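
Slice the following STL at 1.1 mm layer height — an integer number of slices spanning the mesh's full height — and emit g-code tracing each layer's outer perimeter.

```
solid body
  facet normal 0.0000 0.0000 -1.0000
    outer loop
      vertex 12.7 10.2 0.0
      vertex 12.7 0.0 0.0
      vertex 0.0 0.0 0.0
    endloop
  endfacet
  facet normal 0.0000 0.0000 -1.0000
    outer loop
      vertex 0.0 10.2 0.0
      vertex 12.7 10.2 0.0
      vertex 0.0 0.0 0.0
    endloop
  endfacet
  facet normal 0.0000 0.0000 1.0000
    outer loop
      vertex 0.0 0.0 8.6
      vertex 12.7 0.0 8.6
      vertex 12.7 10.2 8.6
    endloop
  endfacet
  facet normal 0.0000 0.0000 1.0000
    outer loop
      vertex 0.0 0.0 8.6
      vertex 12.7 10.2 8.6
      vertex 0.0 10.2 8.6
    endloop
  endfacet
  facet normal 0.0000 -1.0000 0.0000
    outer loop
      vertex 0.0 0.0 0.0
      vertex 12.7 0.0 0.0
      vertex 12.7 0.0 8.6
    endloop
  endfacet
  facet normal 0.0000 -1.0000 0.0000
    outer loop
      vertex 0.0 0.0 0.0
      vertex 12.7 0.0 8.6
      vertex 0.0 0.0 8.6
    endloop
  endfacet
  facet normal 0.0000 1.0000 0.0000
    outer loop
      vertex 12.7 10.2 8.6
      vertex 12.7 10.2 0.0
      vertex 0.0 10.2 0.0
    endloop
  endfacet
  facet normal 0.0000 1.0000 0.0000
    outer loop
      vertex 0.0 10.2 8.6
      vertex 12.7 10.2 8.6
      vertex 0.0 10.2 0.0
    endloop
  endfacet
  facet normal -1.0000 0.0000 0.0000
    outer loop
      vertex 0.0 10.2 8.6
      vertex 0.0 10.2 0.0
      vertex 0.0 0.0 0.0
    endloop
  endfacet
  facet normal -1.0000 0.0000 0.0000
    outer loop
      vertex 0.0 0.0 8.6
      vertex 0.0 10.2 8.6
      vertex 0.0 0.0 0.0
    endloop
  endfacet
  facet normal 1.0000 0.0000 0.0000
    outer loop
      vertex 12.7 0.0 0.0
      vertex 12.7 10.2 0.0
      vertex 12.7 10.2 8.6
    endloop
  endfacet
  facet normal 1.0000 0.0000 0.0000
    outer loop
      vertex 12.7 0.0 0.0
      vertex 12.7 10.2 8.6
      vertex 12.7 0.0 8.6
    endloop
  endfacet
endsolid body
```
; perimeter-only toolpath
G21 ; units = mm
G90 ; absolute positioning
G28 ; home
; layer 1
G0 Z1.1
G0 X0.0 Y0.0
G1 X12.7 Y0.0
G1 X12.7 Y10.2
G1 X0.0 Y10.2
G1 X0.0 Y0.0
; layer 2
G0 Z2.1
G0 X0.0 Y0.0
G1 X12.7 Y0.0
G1 X12.7 Y10.2
G1 X0.0 Y10.2
G1 X0.0 Y0.0
; layer 3
G0 Z3.2
G0 X0.0 Y0.0
G1 X12.7 Y0.0
G1 X12.7 Y10.2
G1 X0.0 Y10.2
G1 X0.0 Y0.0
; layer 4
G0 Z4.3
G0 X0.0 Y0.0
G1 X12.7 Y0.0
G1 X12.7 Y10.2
G1 X0.0 Y10.2
G1 X0.0 Y0.0
; layer 5
G0 Z5.4
G0 X0.0 Y0.0
G1 X12.7 Y0.0
G1 X12.7 Y10.2
G1 X0.0 Y10.2
G1 X0.0 Y0.0
; layer 6
G0 Z6.4
G0 X0.0 Y0.0
G1 X12.7 Y0.0
G1 X12.7 Y10.2
G1 X0.0 Y10.2
G1 X0.0 Y0.0
; layer 7
G0 Z7.5
G0 X0.0 Y0.0
G1 X12.7 Y0.0
G1 X12.7 Y10.2
G1 X0.0 Y10.2
G1 X0.0 Y0.0
; layer 8
G0 Z8.6
G0 X0.0 Y0.0
G1 X12.7 Y0.0
G1 X12.7 Y10.2
G1 X0.0 Y10.2
G1 X0.0 Y0.0
M2 ; end

The solid is a rectangular box, roughly 12.7 × 10.2 mm footprint and 8.6 mm tall. Slicing at Δz = 1.1 mm — 8 equal slices spanning the solid's height, so layer i sits at z = i·h/8 — gives 8 non-empty perimeters. Each is a 4-segment closed polygon; G0 lifts to the layer z and rapids to the start vertex, then G1 traces the edges.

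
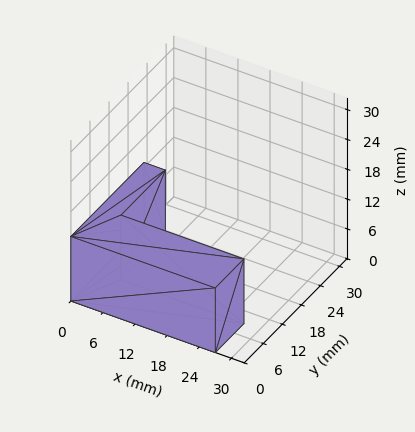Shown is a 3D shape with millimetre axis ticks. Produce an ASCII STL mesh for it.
Reading the render: the shape is an L-shaped prism: outer 27 × 23 mm, arm thicknesses ≈ 9 mm (horizontal) and 4 mm (vertical), extruded 13 mm in z (dimensions read to the nearest mm from the axis ticks). For the STL, each face is triangulated and given an outward normal.

solid part
  facet normal 0.0000 0.0000 -1.0000
    outer loop
      vertex 27.0 9.0 0.0
      vertex 27.0 0.0 0.0
      vertex 0.0 0.0 0.0
    endloop
  endfacet
  facet normal 0.0000 0.0000 -1.0000
    outer loop
      vertex 4.0 9.0 0.0
      vertex 27.0 9.0 0.0
      vertex 0.0 0.0 0.0
    endloop
  endfacet
  facet normal 0.0000 0.0000 -1.0000
    outer loop
      vertex 4.0 23.0 0.0
      vertex 4.0 9.0 0.0
      vertex 0.0 0.0 0.0
    endloop
  endfacet
  facet normal 0.0000 0.0000 -1.0000
    outer loop
      vertex 0.0 23.0 0.0
      vertex 4.0 23.0 0.0
      vertex 0.0 0.0 0.0
    endloop
  endfacet
  facet normal 0.0000 0.0000 1.0000
    outer loop
      vertex 0.0 0.0 13.0
      vertex 27.0 0.0 13.0
      vertex 27.0 9.0 13.0
    endloop
  endfacet
  facet normal 0.0000 0.0000 1.0000
    outer loop
      vertex 0.0 0.0 13.0
      vertex 27.0 9.0 13.0
      vertex 4.0 9.0 13.0
    endloop
  endfacet
  facet normal 0.0000 0.0000 1.0000
    outer loop
      vertex 0.0 0.0 13.0
      vertex 4.0 9.0 13.0
      vertex 4.0 23.0 13.0
    endloop
  endfacet
  facet normal 0.0000 0.0000 1.0000
    outer loop
      vertex 0.0 0.0 13.0
      vertex 4.0 23.0 13.0
      vertex 0.0 23.0 13.0
    endloop
  endfacet
  facet normal 0.0000 -1.0000 0.0000
    outer loop
      vertex 0.0 0.0 0.0
      vertex 27.0 0.0 0.0
      vertex 27.0 0.0 13.0
    endloop
  endfacet
  facet normal 0.0000 -1.0000 0.0000
    outer loop
      vertex 0.0 0.0 0.0
      vertex 27.0 0.0 13.0
      vertex 0.0 0.0 13.0
    endloop
  endfacet
  facet normal 1.0000 0.0000 0.0000
    outer loop
      vertex 27.0 0.0 0.0
      vertex 27.0 9.0 0.0
      vertex 27.0 9.0 13.0
    endloop
  endfacet
  facet normal 1.0000 0.0000 0.0000
    outer loop
      vertex 27.0 0.0 0.0
      vertex 27.0 9.0 13.0
      vertex 27.0 0.0 13.0
    endloop
  endfacet
  facet normal 0.0000 1.0000 0.0000
    outer loop
      vertex 27.0 9.0 0.0
      vertex 4.0 9.0 0.0
      vertex 4.0 9.0 13.0
    endloop
  endfacet
  facet normal 0.0000 1.0000 0.0000
    outer loop
      vertex 27.0 9.0 0.0
      vertex 4.0 9.0 13.0
      vertex 27.0 9.0 13.0
    endloop
  endfacet
  facet normal 1.0000 0.0000 0.0000
    outer loop
      vertex 4.0 9.0 0.0
      vertex 4.0 23.0 0.0
      vertex 4.0 23.0 13.0
    endloop
  endfacet
  facet normal 1.0000 0.0000 0.0000
    outer loop
      vertex 4.0 9.0 0.0
      vertex 4.0 23.0 13.0
      vertex 4.0 9.0 13.0
    endloop
  endfacet
  facet normal 0.0000 1.0000 0.0000
    outer loop
      vertex 4.0 23.0 0.0
      vertex 0.0 23.0 0.0
      vertex 0.0 23.0 13.0
    endloop
  endfacet
  facet normal 0.0000 1.0000 0.0000
    outer loop
      vertex 4.0 23.0 0.0
      vertex 0.0 23.0 13.0
      vertex 4.0 23.0 13.0
    endloop
  endfacet
  facet normal -1.0000 0.0000 0.0000
    outer loop
      vertex 0.0 23.0 0.0
      vertex 0.0 0.0 0.0
      vertex 0.0 0.0 13.0
    endloop
  endfacet
  facet normal -1.0000 0.0000 0.0000
    outer loop
      vertex 0.0 23.0 0.0
      vertex 0.0 0.0 13.0
      vertex 0.0 23.0 13.0
    endloop
  endfacet
endsolid part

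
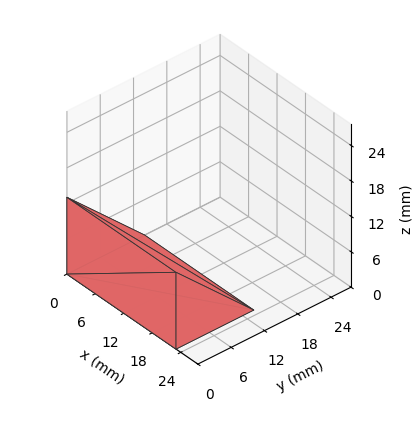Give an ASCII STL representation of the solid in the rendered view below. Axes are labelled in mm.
Reading the render: the shape is a wedge (ramp): 23 × 14 mm base, rising to 13 mm along the y=0 edge and sloping linearly to z=0 at y=14 (dimensions read to the nearest mm from the axis ticks). For the STL, each face is triangulated and given an outward normal.

solid part
  facet normal 0.0000 0.0000 -1.0000
    outer loop
      vertex 23.000 14.000 0.000
      vertex 23.000 0.000 0.000
      vertex 0.000 0.000 0.000
    endloop
  endfacet
  facet normal 0.0000 0.0000 -1.0000
    outer loop
      vertex 0.000 14.000 0.000
      vertex 23.000 14.000 0.000
      vertex 0.000 0.000 0.000
    endloop
  endfacet
  facet normal 0.0000 -1.0000 0.0000
    outer loop
      vertex 0.000 0.000 0.000
      vertex 23.000 0.000 0.000
      vertex 23.000 0.000 13.000
    endloop
  endfacet
  facet normal 0.0000 -1.0000 0.0000
    outer loop
      vertex 0.000 0.000 0.000
      vertex 23.000 0.000 13.000
      vertex 0.000 0.000 13.000
    endloop
  endfacet
  facet normal 0.0000 0.6805 0.7328
    outer loop
      vertex 0.000 0.000 13.000
      vertex 23.000 0.000 13.000
      vertex 23.000 14.000 0.000
    endloop
  endfacet
  facet normal 0.0000 0.6805 0.7328
    outer loop
      vertex 0.000 0.000 13.000
      vertex 23.000 14.000 0.000
      vertex 0.000 14.000 0.000
    endloop
  endfacet
  facet normal -1.0000 0.0000 0.0000
    outer loop
      vertex 0.000 0.000 13.000
      vertex 0.000 14.000 0.000
      vertex 0.000 0.000 0.000
    endloop
  endfacet
  facet normal 1.0000 0.0000 0.0000
    outer loop
      vertex 23.000 0.000 0.000
      vertex 23.000 14.000 0.000
      vertex 23.000 0.000 13.000
    endloop
  endfacet
endsolid part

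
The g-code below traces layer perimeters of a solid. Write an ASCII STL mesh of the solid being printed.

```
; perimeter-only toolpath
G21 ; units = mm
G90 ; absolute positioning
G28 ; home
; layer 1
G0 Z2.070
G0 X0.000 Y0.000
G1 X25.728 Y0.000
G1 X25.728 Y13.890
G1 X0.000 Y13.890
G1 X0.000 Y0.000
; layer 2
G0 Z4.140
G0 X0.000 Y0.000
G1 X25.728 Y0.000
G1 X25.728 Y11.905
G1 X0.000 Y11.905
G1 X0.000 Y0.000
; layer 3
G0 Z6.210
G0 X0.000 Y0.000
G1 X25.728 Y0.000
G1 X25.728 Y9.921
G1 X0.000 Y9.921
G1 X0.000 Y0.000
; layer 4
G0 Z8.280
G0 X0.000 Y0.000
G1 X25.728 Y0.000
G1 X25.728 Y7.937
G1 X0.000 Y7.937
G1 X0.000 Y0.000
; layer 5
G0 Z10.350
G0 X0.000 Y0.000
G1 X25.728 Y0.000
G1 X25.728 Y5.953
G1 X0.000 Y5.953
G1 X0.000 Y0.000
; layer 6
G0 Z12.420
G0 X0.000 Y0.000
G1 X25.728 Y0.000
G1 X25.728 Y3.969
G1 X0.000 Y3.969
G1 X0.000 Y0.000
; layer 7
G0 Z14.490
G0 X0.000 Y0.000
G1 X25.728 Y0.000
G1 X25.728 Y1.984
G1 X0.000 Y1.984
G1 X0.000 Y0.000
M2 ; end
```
solid part
  facet normal 0.0000 0.0000 -1.0000
    outer loop
      vertex 25.728 15.874 0.000
      vertex 25.728 0.000 0.000
      vertex 0.000 0.000 0.000
    endloop
  endfacet
  facet normal 0.0000 0.0000 -1.0000
    outer loop
      vertex 0.000 15.874 0.000
      vertex 25.728 15.874 0.000
      vertex 0.000 0.000 0.000
    endloop
  endfacet
  facet normal 0.0000 -1.0000 0.0000
    outer loop
      vertex 0.000 0.000 0.000
      vertex 25.728 0.000 0.000
      vertex 25.728 0.000 16.560
    endloop
  endfacet
  facet normal 0.0000 -1.0000 0.0000
    outer loop
      vertex 0.000 0.000 0.000
      vertex 25.728 0.000 16.560
      vertex 0.000 0.000 16.560
    endloop
  endfacet
  facet normal 0.0000 0.7219 0.6920
    outer loop
      vertex 0.000 0.000 16.560
      vertex 25.728 0.000 16.560
      vertex 25.728 15.874 0.000
    endloop
  endfacet
  facet normal 0.0000 0.7219 0.6920
    outer loop
      vertex 0.000 0.000 16.560
      vertex 25.728 15.874 0.000
      vertex 0.000 15.874 0.000
    endloop
  endfacet
  facet normal -1.0000 0.0000 0.0000
    outer loop
      vertex 0.000 0.000 16.560
      vertex 0.000 15.874 0.000
      vertex 0.000 0.000 0.000
    endloop
  endfacet
  facet normal 1.0000 0.0000 0.0000
    outer loop
      vertex 25.728 0.000 0.000
      vertex 25.728 15.874 0.000
      vertex 25.728 0.000 16.560
    endloop
  endfacet
endsolid part

The G0 Z moves step by Δz≈2.070 mm. The G1 loops shrink linearly with z, so the solid tapers from its base footprint up to z≈16.6. Closing with a flat bottom cap and the tapered top and triangulating gives 8 facets — a wedge (ramp): 25.7 × 15.9 mm base, rising to 16.6 mm along the y=0 edge and sloping linearly to z=0 at y=15.9.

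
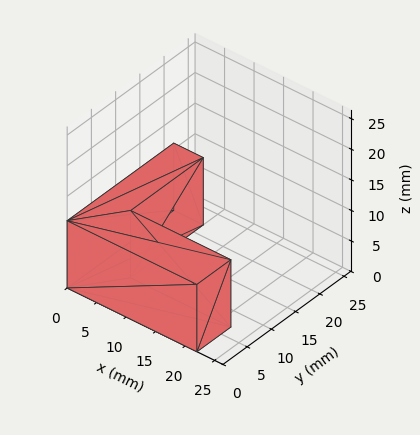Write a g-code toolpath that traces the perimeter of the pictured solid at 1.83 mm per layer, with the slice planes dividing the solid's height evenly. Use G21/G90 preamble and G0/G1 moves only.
Reading the render: the shape is an L-shaped prism: outer 22 × 22 mm, arm thicknesses ≈ 7 mm (horizontal) and 5 mm (vertical), extruded 11 mm in z (dimensions read to the nearest mm from the axis ticks). For the g-code, the solid's height is divided into equal slices at the stated Δz and each level perimeter traced with G1 moves after a G0 lift.

; perimeter-only toolpath
G21 ; units = mm
G90 ; absolute positioning
G28 ; home
; layer 1
G0 Z1.83
G0 X0.00 Y0.00
G1 X22.00 Y0.00
G1 X22.00 Y7.00
G1 X5.00 Y7.00
G1 X5.00 Y22.00
G1 X0.00 Y22.00
G1 X0.00 Y0.00
; layer 2
G0 Z3.67
G0 X0.00 Y0.00
G1 X22.00 Y0.00
G1 X22.00 Y7.00
G1 X5.00 Y7.00
G1 X5.00 Y22.00
G1 X0.00 Y22.00
G1 X0.00 Y0.00
; layer 3
G0 Z5.50
G0 X0.00 Y0.00
G1 X22.00 Y0.00
G1 X22.00 Y7.00
G1 X5.00 Y7.00
G1 X5.00 Y22.00
G1 X0.00 Y22.00
G1 X0.00 Y0.00
; layer 4
G0 Z7.33
G0 X0.00 Y0.00
G1 X22.00 Y0.00
G1 X22.00 Y7.00
G1 X5.00 Y7.00
G1 X5.00 Y22.00
G1 X0.00 Y22.00
G1 X0.00 Y0.00
; layer 5
G0 Z9.17
G0 X0.00 Y0.00
G1 X22.00 Y0.00
G1 X22.00 Y7.00
G1 X5.00 Y7.00
G1 X5.00 Y22.00
G1 X0.00 Y22.00
G1 X0.00 Y0.00
; layer 6
G0 Z11.00
G0 X0.00 Y0.00
G1 X22.00 Y0.00
G1 X22.00 Y7.00
G1 X5.00 Y7.00
G1 X5.00 Y22.00
G1 X0.00 Y22.00
G1 X0.00 Y0.00
M2 ; end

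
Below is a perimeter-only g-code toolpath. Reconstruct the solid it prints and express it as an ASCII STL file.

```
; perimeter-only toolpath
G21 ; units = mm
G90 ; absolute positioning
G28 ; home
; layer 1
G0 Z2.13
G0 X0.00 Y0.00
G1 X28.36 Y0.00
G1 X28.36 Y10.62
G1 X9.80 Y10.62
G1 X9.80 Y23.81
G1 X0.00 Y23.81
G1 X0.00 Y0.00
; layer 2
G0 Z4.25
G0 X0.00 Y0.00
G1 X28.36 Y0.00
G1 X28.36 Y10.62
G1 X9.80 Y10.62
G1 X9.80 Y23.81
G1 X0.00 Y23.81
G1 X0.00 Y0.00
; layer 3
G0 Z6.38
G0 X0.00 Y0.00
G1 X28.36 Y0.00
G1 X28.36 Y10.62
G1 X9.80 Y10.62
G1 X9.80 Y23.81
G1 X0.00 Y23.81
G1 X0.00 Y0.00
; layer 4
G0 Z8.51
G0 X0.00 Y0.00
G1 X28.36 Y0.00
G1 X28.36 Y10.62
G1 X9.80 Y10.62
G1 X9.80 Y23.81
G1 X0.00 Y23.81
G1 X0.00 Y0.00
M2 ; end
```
solid part
  facet normal 0.0000 0.0000 -1.0000
    outer loop
      vertex 28.36 10.62 0.00
      vertex 28.36 0.00 0.00
      vertex 0.00 0.00 0.00
    endloop
  endfacet
  facet normal 0.0000 0.0000 -1.0000
    outer loop
      vertex 9.80 10.62 0.00
      vertex 28.36 10.62 0.00
      vertex 0.00 0.00 0.00
    endloop
  endfacet
  facet normal 0.0000 0.0000 -1.0000
    outer loop
      vertex 9.80 23.81 0.00
      vertex 9.80 10.62 0.00
      vertex 0.00 0.00 0.00
    endloop
  endfacet
  facet normal 0.0000 0.0000 -1.0000
    outer loop
      vertex 0.00 23.81 0.00
      vertex 9.80 23.81 0.00
      vertex 0.00 0.00 0.00
    endloop
  endfacet
  facet normal 0.0000 0.0000 1.0000
    outer loop
      vertex 0.00 0.00 8.51
      vertex 28.36 0.00 8.51
      vertex 28.36 10.62 8.51
    endloop
  endfacet
  facet normal 0.0000 0.0000 1.0000
    outer loop
      vertex 0.00 0.00 8.51
      vertex 28.36 10.62 8.51
      vertex 9.80 10.62 8.51
    endloop
  endfacet
  facet normal 0.0000 0.0000 1.0000
    outer loop
      vertex 0.00 0.00 8.51
      vertex 9.80 10.62 8.51
      vertex 9.80 23.81 8.51
    endloop
  endfacet
  facet normal 0.0000 0.0000 1.0000
    outer loop
      vertex 0.00 0.00 8.51
      vertex 9.80 23.81 8.51
      vertex 0.00 23.81 8.51
    endloop
  endfacet
  facet normal 0.0000 -1.0000 0.0000
    outer loop
      vertex 0.00 0.00 0.00
      vertex 28.36 0.00 0.00
      vertex 28.36 0.00 8.51
    endloop
  endfacet
  facet normal 0.0000 -1.0000 0.0000
    outer loop
      vertex 0.00 0.00 0.00
      vertex 28.36 0.00 8.51
      vertex 0.00 0.00 8.51
    endloop
  endfacet
  facet normal 1.0000 0.0000 0.0000
    outer loop
      vertex 28.36 0.00 0.00
      vertex 28.36 10.62 0.00
      vertex 28.36 10.62 8.51
    endloop
  endfacet
  facet normal 1.0000 0.0000 0.0000
    outer loop
      vertex 28.36 0.00 0.00
      vertex 28.36 10.62 8.51
      vertex 28.36 0.00 8.51
    endloop
  endfacet
  facet normal 0.0000 1.0000 0.0000
    outer loop
      vertex 28.36 10.62 0.00
      vertex 9.80 10.62 0.00
      vertex 9.80 10.62 8.51
    endloop
  endfacet
  facet normal 0.0000 1.0000 0.0000
    outer loop
      vertex 28.36 10.62 0.00
      vertex 9.80 10.62 8.51
      vertex 28.36 10.62 8.51
    endloop
  endfacet
  facet normal 1.0000 0.0000 0.0000
    outer loop
      vertex 9.80 10.62 0.00
      vertex 9.80 23.81 0.00
      vertex 9.80 23.81 8.51
    endloop
  endfacet
  facet normal 1.0000 0.0000 0.0000
    outer loop
      vertex 9.80 10.62 0.00
      vertex 9.80 23.81 8.51
      vertex 9.80 10.62 8.51
    endloop
  endfacet
  facet normal 0.0000 1.0000 0.0000
    outer loop
      vertex 9.80 23.81 0.00
      vertex 0.00 23.81 0.00
      vertex 0.00 23.81 8.51
    endloop
  endfacet
  facet normal 0.0000 1.0000 0.0000
    outer loop
      vertex 9.80 23.81 0.00
      vertex 0.00 23.81 8.51
      vertex 9.80 23.81 8.51
    endloop
  endfacet
  facet normal -1.0000 0.0000 0.0000
    outer loop
      vertex 0.00 23.81 0.00
      vertex 0.00 0.00 0.00
      vertex 0.00 0.00 8.51
    endloop
  endfacet
  facet normal -1.0000 0.0000 0.0000
    outer loop
      vertex 0.00 23.81 0.00
      vertex 0.00 0.00 8.51
      vertex 0.00 23.81 8.51
    endloop
  endfacet
endsolid part

The G0 Z moves step by Δz≈2.13 mm. Every layer's G1 loop is the same polygon, so the solid is a straight extrusion of it from z=0 to z≈8.51. Closing with flat bottom and top caps and triangulating gives 20 facets — an L-shaped prism: outer 28.4 × 23.8 mm, arm thicknesses ≈ 10.6 mm (horizontal) and 9.8 mm (vertical), extruded 8.51 mm in z.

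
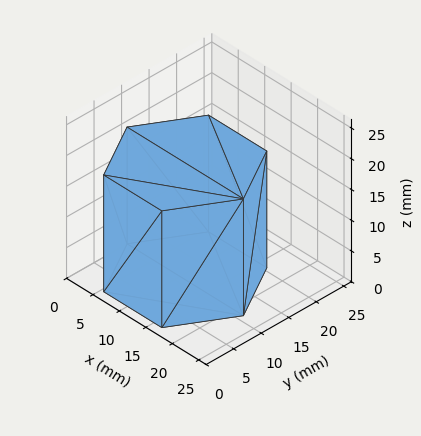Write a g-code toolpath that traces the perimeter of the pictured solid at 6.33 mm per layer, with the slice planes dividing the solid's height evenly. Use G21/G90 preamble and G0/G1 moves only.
Reading the render: the shape is a regular 6-sided prism (a cylinder approximated with 6 flat sides), circumscribed radius ≈ 11 mm, height ≈ 19 mm (dimensions read to the nearest mm from the axis ticks). For the g-code, the solid's height is divided into equal slices at the stated Δz and each level perimeter traced with G1 moves after a G0 lift.

; perimeter-only toolpath
G21 ; units = mm
G90 ; absolute positioning
G28 ; home
; layer 1
G0 Z6.33
G0 X22.00 Y11.00
G1 X16.50 Y20.53
G1 X5.50 Y20.53
G1 X0.00 Y11.00
G1 X5.50 Y1.47
G1 X16.50 Y1.47
G1 X22.00 Y11.00
; layer 2
G0 Z12.67
G0 X22.00 Y11.00
G1 X16.50 Y20.53
G1 X5.50 Y20.53
G1 X0.00 Y11.00
G1 X5.50 Y1.47
G1 X16.50 Y1.47
G1 X22.00 Y11.00
; layer 3
G0 Z19.00
G0 X22.00 Y11.00
G1 X16.50 Y20.53
G1 X5.50 Y20.53
G1 X0.00 Y11.00
G1 X5.50 Y1.47
G1 X16.50 Y1.47
G1 X22.00 Y11.00
M2 ; end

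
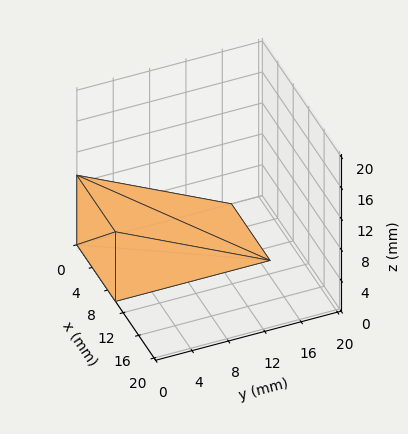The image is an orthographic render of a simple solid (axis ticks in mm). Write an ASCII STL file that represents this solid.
Reading the render: the shape is a wedge (ramp): 10 × 17 mm base, rising to 9 mm along the y=0 edge and sloping linearly to z=0 at y=17 (dimensions read to the nearest mm from the axis ticks). For the STL, each face is triangulated and given an outward normal.

solid part
  facet normal 0.0000 0.0000 -1.0000
    outer loop
      vertex 10.000 17.000 0.000
      vertex 10.000 0.000 0.000
      vertex 0.000 0.000 0.000
    endloop
  endfacet
  facet normal 0.0000 0.0000 -1.0000
    outer loop
      vertex 0.000 17.000 0.000
      vertex 10.000 17.000 0.000
      vertex 0.000 0.000 0.000
    endloop
  endfacet
  facet normal 0.0000 -1.0000 0.0000
    outer loop
      vertex 0.000 0.000 0.000
      vertex 10.000 0.000 0.000
      vertex 10.000 0.000 9.000
    endloop
  endfacet
  facet normal 0.0000 -1.0000 0.0000
    outer loop
      vertex 0.000 0.000 0.000
      vertex 10.000 0.000 9.000
      vertex 0.000 0.000 9.000
    endloop
  endfacet
  facet normal 0.0000 0.4679 0.8838
    outer loop
      vertex 0.000 0.000 9.000
      vertex 10.000 0.000 9.000
      vertex 10.000 17.000 0.000
    endloop
  endfacet
  facet normal 0.0000 0.4679 0.8838
    outer loop
      vertex 0.000 0.000 9.000
      vertex 10.000 17.000 0.000
      vertex 0.000 17.000 0.000
    endloop
  endfacet
  facet normal -1.0000 0.0000 0.0000
    outer loop
      vertex 0.000 0.000 9.000
      vertex 0.000 17.000 0.000
      vertex 0.000 0.000 0.000
    endloop
  endfacet
  facet normal 1.0000 0.0000 0.0000
    outer loop
      vertex 10.000 0.000 0.000
      vertex 10.000 17.000 0.000
      vertex 10.000 0.000 9.000
    endloop
  endfacet
endsolid part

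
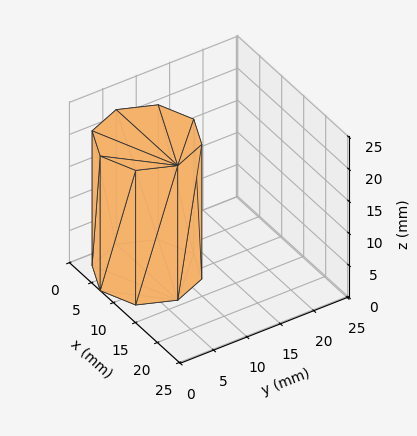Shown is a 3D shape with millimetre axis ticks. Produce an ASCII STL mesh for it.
Reading the render: the shape is a regular 8-sided prism (a cylinder approximated with 8 flat sides), circumscribed radius ≈ 7 mm, height ≈ 21 mm (dimensions read to the nearest mm from the axis ticks). For the STL, each face is triangulated and given an outward normal.

solid part
  facet normal 0.0000 0.0000 -1.0000
    outer loop
      vertex 7.00 14.00 0.00
      vertex 11.95 11.95 0.00
      vertex 14.00 7.00 0.00
    endloop
  endfacet
  facet normal 0.0000 0.0000 -1.0000
    outer loop
      vertex 2.05 11.95 0.00
      vertex 7.00 14.00 0.00
      vertex 14.00 7.00 0.00
    endloop
  endfacet
  facet normal 0.0000 0.0000 -1.0000
    outer loop
      vertex 0.00 7.00 0.00
      vertex 2.05 11.95 0.00
      vertex 14.00 7.00 0.00
    endloop
  endfacet
  facet normal 0.0000 0.0000 -1.0000
    outer loop
      vertex 2.05 2.05 0.00
      vertex 0.00 7.00 0.00
      vertex 14.00 7.00 0.00
    endloop
  endfacet
  facet normal 0.0000 0.0000 -1.0000
    outer loop
      vertex 7.00 0.00 0.00
      vertex 2.05 2.05 0.00
      vertex 14.00 7.00 0.00
    endloop
  endfacet
  facet normal 0.0000 0.0000 -1.0000
    outer loop
      vertex 11.95 2.05 0.00
      vertex 7.00 0.00 0.00
      vertex 14.00 7.00 0.00
    endloop
  endfacet
  facet normal 0.0000 0.0000 1.0000
    outer loop
      vertex 14.00 7.00 21.00
      vertex 11.95 11.95 21.00
      vertex 7.00 14.00 21.00
    endloop
  endfacet
  facet normal 0.0000 0.0000 1.0000
    outer loop
      vertex 14.00 7.00 21.00
      vertex 7.00 14.00 21.00
      vertex 2.05 11.95 21.00
    endloop
  endfacet
  facet normal 0.0000 0.0000 1.0000
    outer loop
      vertex 14.00 7.00 21.00
      vertex 2.05 11.95 21.00
      vertex 0.00 7.00 21.00
    endloop
  endfacet
  facet normal 0.0000 0.0000 1.0000
    outer loop
      vertex 14.00 7.00 21.00
      vertex 0.00 7.00 21.00
      vertex 2.05 2.05 21.00
    endloop
  endfacet
  facet normal 0.0000 0.0000 1.0000
    outer loop
      vertex 14.00 7.00 21.00
      vertex 2.05 2.05 21.00
      vertex 7.00 0.00 21.00
    endloop
  endfacet
  facet normal 0.0000 0.0000 1.0000
    outer loop
      vertex 14.00 7.00 21.00
      vertex 7.00 0.00 21.00
      vertex 11.95 2.05 21.00
    endloop
  endfacet
  facet normal 0.9239 0.3826 0.0000
    outer loop
      vertex 14.00 7.00 0.00
      vertex 11.95 11.95 0.00
      vertex 11.95 11.95 21.00
    endloop
  endfacet
  facet normal 0.9239 0.3826 0.0000
    outer loop
      vertex 14.00 7.00 0.00
      vertex 11.95 11.95 21.00
      vertex 14.00 7.00 21.00
    endloop
  endfacet
  facet normal 0.3826 0.9239 0.0000
    outer loop
      vertex 11.95 11.95 0.00
      vertex 7.00 14.00 0.00
      vertex 7.00 14.00 21.00
    endloop
  endfacet
  facet normal 0.3826 0.9239 0.0000
    outer loop
      vertex 11.95 11.95 0.00
      vertex 7.00 14.00 21.00
      vertex 11.95 11.95 21.00
    endloop
  endfacet
  facet normal -0.3826 0.9239 0.0000
    outer loop
      vertex 7.00 14.00 0.00
      vertex 2.05 11.95 0.00
      vertex 2.05 11.95 21.00
    endloop
  endfacet
  facet normal -0.3826 0.9239 0.0000
    outer loop
      vertex 7.00 14.00 0.00
      vertex 2.05 11.95 21.00
      vertex 7.00 14.00 21.00
    endloop
  endfacet
  facet normal -0.9239 0.3826 0.0000
    outer loop
      vertex 2.05 11.95 0.00
      vertex 0.00 7.00 0.00
      vertex 0.00 7.00 21.00
    endloop
  endfacet
  facet normal -0.9239 0.3826 0.0000
    outer loop
      vertex 2.05 11.95 0.00
      vertex 0.00 7.00 21.00
      vertex 2.05 11.95 21.00
    endloop
  endfacet
  facet normal -0.9239 -0.3826 0.0000
    outer loop
      vertex 0.00 7.00 0.00
      vertex 2.05 2.05 0.00
      vertex 2.05 2.05 21.00
    endloop
  endfacet
  facet normal -0.9239 -0.3826 0.0000
    outer loop
      vertex 0.00 7.00 0.00
      vertex 2.05 2.05 21.00
      vertex 0.00 7.00 21.00
    endloop
  endfacet
  facet normal -0.3826 -0.9239 0.0000
    outer loop
      vertex 2.05 2.05 0.00
      vertex 7.00 0.00 0.00
      vertex 7.00 0.00 21.00
    endloop
  endfacet
  facet normal -0.3826 -0.9239 0.0000
    outer loop
      vertex 2.05 2.05 0.00
      vertex 7.00 0.00 21.00
      vertex 2.05 2.05 21.00
    endloop
  endfacet
  facet normal 0.3826 -0.9239 0.0000
    outer loop
      vertex 7.00 0.00 0.00
      vertex 11.95 2.05 0.00
      vertex 11.95 2.05 21.00
    endloop
  endfacet
  facet normal 0.3826 -0.9239 0.0000
    outer loop
      vertex 7.00 0.00 0.00
      vertex 11.95 2.05 21.00
      vertex 7.00 0.00 21.00
    endloop
  endfacet
  facet normal 0.9239 -0.3826 0.0000
    outer loop
      vertex 11.95 2.05 0.00
      vertex 14.00 7.00 0.00
      vertex 14.00 7.00 21.00
    endloop
  endfacet
  facet normal 0.9239 -0.3826 0.0000
    outer loop
      vertex 11.95 2.05 0.00
      vertex 14.00 7.00 21.00
      vertex 11.95 2.05 21.00
    endloop
  endfacet
endsolid part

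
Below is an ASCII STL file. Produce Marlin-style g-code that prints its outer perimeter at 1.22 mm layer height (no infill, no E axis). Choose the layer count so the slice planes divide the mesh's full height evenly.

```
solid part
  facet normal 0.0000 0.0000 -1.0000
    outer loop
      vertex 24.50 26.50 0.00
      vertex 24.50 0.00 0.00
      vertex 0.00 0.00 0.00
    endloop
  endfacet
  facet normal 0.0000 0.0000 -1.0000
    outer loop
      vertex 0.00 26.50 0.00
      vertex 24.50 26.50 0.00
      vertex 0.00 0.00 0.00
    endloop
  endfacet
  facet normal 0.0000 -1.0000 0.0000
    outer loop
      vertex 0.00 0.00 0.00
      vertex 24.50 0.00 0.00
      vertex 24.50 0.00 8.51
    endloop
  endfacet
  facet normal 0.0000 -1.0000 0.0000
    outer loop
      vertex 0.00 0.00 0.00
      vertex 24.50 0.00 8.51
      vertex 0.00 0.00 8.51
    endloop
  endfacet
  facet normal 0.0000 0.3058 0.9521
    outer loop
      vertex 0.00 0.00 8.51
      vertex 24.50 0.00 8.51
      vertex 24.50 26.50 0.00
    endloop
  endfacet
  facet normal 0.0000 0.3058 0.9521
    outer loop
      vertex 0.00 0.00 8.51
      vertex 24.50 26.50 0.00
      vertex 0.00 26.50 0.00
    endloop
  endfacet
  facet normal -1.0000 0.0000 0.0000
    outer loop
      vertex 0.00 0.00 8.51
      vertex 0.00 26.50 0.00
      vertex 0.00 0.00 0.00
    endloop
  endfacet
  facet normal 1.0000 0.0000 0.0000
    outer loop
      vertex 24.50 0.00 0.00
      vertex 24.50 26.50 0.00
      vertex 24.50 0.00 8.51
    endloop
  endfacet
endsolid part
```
; perimeter-only toolpath
G21 ; units = mm
G90 ; absolute positioning
G28 ; home
; layer 1
G0 Z1.22
G0 X0.00 Y0.00
G1 X24.50 Y0.00
G1 X24.50 Y22.71
G1 X0.00 Y22.71
G1 X0.00 Y0.00
; layer 2
G0 Z2.43
G0 X0.00 Y0.00
G1 X24.50 Y0.00
G1 X24.50 Y18.93
G1 X0.00 Y18.93
G1 X0.00 Y0.00
; layer 3
G0 Z3.65
G0 X0.00 Y0.00
G1 X24.50 Y0.00
G1 X24.50 Y15.14
G1 X0.00 Y15.14
G1 X0.00 Y0.00
; layer 4
G0 Z4.86
G0 X0.00 Y0.00
G1 X24.50 Y0.00
G1 X24.50 Y11.36
G1 X0.00 Y11.36
G1 X0.00 Y0.00
; layer 5
G0 Z6.08
G0 X0.00 Y0.00
G1 X24.50 Y0.00
G1 X24.50 Y7.57
G1 X0.00 Y7.57
G1 X0.00 Y0.00
; layer 6
G0 Z7.29
G0 X0.00 Y0.00
G1 X24.50 Y0.00
G1 X24.50 Y3.79
G1 X0.00 Y3.79
G1 X0.00 Y0.00
M2 ; end

The solid is a wedge (ramp): 24.5 × 26.5 mm base, rising to 8.51 mm along the y=0 edge and sloping linearly to z=0 at y=26.5. Slicing at Δz = 1.22 mm — 7 equal slices spanning the solid's height, so layer i sits at z = i·h/7 — gives 6 non-empty perimeters. Each is a 4-segment closed polygon; G0 lifts to the layer z and rapids to the start vertex, then G1 traces the edges. The cross-section shrinks linearly with z (the slice at the apex is degenerate and omitted).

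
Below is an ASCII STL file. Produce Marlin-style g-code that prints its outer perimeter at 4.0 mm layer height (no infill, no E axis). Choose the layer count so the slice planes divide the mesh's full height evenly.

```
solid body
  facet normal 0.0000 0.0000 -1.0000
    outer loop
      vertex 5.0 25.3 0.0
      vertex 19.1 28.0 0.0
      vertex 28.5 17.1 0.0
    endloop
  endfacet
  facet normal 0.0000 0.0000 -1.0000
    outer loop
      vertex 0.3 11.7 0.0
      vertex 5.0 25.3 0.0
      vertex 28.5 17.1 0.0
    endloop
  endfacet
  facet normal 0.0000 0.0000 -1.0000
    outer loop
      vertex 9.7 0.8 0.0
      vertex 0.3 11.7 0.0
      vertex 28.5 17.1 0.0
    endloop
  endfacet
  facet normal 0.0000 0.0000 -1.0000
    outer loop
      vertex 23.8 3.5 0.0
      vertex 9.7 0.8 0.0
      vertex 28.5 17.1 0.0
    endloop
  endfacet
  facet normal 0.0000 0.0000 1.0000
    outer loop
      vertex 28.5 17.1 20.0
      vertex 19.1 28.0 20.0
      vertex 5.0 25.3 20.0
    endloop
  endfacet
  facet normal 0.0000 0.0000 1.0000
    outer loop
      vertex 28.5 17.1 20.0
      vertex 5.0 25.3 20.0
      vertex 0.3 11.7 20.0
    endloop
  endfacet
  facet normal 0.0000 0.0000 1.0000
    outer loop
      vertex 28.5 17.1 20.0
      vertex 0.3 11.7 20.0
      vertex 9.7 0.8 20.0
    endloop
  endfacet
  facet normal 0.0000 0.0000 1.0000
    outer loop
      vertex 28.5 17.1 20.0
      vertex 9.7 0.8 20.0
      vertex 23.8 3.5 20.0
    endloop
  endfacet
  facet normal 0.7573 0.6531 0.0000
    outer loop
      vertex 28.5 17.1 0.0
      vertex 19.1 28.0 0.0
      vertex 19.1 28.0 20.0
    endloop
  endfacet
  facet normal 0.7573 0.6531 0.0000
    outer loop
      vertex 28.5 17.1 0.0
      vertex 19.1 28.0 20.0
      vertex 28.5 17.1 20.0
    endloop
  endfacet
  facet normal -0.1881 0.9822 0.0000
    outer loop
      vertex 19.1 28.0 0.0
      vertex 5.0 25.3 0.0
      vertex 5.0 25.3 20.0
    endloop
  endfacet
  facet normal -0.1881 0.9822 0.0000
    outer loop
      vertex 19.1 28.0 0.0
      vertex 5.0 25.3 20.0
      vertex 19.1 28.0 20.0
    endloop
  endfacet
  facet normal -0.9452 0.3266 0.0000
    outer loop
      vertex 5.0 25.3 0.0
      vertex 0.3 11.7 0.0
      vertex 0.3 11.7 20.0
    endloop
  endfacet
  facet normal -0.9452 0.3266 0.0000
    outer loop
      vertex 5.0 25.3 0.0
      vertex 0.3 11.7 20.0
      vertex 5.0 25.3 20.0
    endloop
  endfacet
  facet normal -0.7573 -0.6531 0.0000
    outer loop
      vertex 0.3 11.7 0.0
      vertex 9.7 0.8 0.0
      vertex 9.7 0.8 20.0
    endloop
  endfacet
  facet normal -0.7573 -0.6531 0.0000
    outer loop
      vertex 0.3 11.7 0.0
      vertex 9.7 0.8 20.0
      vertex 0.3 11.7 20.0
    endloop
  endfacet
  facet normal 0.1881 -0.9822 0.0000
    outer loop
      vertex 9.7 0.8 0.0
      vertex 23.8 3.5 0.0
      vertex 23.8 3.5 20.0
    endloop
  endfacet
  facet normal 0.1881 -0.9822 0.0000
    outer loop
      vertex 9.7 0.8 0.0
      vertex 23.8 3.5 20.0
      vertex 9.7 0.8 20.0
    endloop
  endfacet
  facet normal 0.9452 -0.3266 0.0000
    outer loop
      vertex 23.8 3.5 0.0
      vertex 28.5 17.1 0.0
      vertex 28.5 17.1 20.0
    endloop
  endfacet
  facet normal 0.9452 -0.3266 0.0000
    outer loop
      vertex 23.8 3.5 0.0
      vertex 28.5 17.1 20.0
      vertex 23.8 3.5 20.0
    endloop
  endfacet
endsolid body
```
; perimeter-only toolpath
G21 ; units = mm
G90 ; absolute positioning
G28 ; home
; layer 1
G0 Z4.0
G0 X28.5 Y17.1
G1 X19.1 Y28.0
G1 X5.0 Y25.3
G1 X0.3 Y11.7
G1 X9.7 Y0.8
G1 X23.8 Y3.5
G1 X28.5 Y17.1
; layer 2
G0 Z8.0
G0 X28.5 Y17.1
G1 X19.1 Y28.0
G1 X5.0 Y25.3
G1 X0.3 Y11.7
G1 X9.7 Y0.8
G1 X23.8 Y3.5
G1 X28.5 Y17.1
; layer 3
G0 Z12.0
G0 X28.5 Y17.1
G1 X19.1 Y28.0
G1 X5.0 Y25.3
G1 X0.3 Y11.7
G1 X9.7 Y0.8
G1 X23.8 Y3.5
G1 X28.5 Y17.1
; layer 4
G0 Z16.0
G0 X28.5 Y17.1
G1 X19.1 Y28.0
G1 X5.0 Y25.3
G1 X0.3 Y11.7
G1 X9.7 Y0.8
G1 X23.8 Y3.5
G1 X28.5 Y17.1
; layer 5
G0 Z20.0
G0 X28.5 Y17.1
G1 X19.1 Y28.0
G1 X5.0 Y25.3
G1 X0.3 Y11.7
G1 X9.7 Y0.8
G1 X23.8 Y3.5
G1 X28.5 Y17.1
M2 ; end

The solid is a regular 6-sided prism (a cylinder approximated with 6 flat sides), circumscribed radius ≈ 14.4 mm, height ≈ 20 mm. Slicing at Δz = 4.0 mm — 5 equal slices spanning the solid's height, so layer i sits at z = i·h/5 — gives 5 non-empty perimeters. Each is a 6-segment closed polygon; G0 lifts to the layer z and rapids to the start vertex, then G1 traces the edges.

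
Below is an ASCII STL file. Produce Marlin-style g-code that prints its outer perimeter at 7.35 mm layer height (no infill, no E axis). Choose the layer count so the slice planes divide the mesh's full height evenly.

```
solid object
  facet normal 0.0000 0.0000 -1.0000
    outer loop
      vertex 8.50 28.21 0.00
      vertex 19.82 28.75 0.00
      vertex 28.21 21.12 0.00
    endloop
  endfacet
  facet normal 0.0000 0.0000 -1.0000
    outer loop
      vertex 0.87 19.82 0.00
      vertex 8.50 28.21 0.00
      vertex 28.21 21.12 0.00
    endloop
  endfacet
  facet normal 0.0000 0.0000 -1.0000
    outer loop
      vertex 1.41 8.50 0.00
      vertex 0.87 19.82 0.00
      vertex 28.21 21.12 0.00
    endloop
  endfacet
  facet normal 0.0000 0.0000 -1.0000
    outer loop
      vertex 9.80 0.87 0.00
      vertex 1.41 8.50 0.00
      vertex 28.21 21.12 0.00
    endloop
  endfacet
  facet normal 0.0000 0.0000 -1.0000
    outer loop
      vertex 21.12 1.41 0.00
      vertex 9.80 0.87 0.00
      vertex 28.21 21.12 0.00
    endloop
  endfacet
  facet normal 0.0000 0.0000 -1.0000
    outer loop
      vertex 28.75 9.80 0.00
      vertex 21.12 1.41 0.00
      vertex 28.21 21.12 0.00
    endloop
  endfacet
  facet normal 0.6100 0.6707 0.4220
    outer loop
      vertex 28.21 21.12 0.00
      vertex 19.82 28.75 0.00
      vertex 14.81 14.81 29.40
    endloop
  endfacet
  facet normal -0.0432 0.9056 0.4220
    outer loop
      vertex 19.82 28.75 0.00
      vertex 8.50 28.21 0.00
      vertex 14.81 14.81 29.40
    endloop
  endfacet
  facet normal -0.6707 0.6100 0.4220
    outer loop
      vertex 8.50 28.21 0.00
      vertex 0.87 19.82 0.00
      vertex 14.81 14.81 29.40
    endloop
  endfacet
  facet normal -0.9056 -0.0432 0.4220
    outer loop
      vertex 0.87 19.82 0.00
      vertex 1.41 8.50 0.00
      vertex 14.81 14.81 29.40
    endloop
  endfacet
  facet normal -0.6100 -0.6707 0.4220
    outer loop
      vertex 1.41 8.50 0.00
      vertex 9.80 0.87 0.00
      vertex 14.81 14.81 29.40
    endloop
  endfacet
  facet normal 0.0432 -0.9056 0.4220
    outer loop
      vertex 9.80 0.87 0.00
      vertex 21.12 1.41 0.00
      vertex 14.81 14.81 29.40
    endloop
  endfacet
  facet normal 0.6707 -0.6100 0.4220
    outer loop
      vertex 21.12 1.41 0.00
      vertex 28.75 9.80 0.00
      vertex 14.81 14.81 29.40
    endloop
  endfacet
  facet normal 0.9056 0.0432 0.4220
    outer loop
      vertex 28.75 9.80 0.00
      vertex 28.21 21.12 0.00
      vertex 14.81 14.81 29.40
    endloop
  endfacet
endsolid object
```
; perimeter-only toolpath
G21 ; units = mm
G90 ; absolute positioning
G28 ; home
; layer 1
G0 Z7.35
G0 X24.86 Y19.54
G1 X18.57 Y25.27
G1 X10.08 Y24.86
G1 X4.36 Y18.57
G1 X4.76 Y10.08
G1 X11.05 Y4.36
G1 X19.54 Y4.76
G1 X25.27 Y11.05
G1 X24.86 Y19.54
; layer 2
G0 Z14.70
G0 X21.51 Y17.96
G1 X17.32 Y21.78
G1 X11.66 Y21.51
G1 X7.84 Y17.32
G1 X8.11 Y11.66
G1 X12.30 Y7.84
G1 X17.96 Y8.11
G1 X21.78 Y12.30
G1 X21.51 Y17.96
; layer 3
G0 Z22.05
G0 X18.16 Y16.39
G1 X16.06 Y18.30
G1 X13.23 Y18.16
G1 X11.32 Y16.06
G1 X11.46 Y13.23
G1 X13.56 Y11.32
G1 X16.39 Y11.46
G1 X18.30 Y13.56
G1 X18.16 Y16.39
M2 ; end

The solid is a regular 8-sided pyramid, base circumscribed radius ≈ 14.8 mm, apex at z ≈ 29.4 mm. Slicing at Δz = 7.35 mm — 4 equal slices spanning the solid's height, so layer i sits at z = i·h/4 — gives 3 non-empty perimeters. Each is a 8-segment closed polygon; G0 lifts to the layer z and rapids to the start vertex, then G1 traces the edges. The cross-section shrinks linearly with z (the slice at the apex is degenerate and omitted).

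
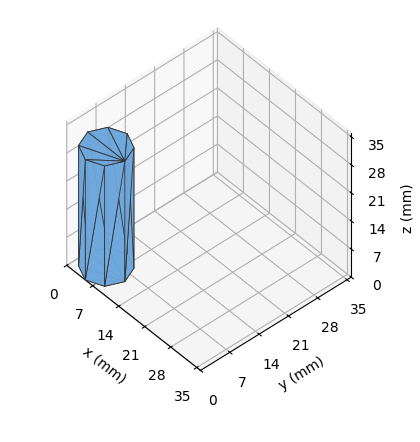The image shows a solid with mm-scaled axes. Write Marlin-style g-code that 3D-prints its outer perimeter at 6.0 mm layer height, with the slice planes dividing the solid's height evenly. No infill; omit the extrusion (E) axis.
Reading the render: the shape is a regular 8-sided prism (a cylinder approximated with 8 flat sides), circumscribed radius ≈ 5 mm, height ≈ 30 mm (dimensions read to the nearest mm from the axis ticks). For the g-code, the solid's height is divided into equal slices at the stated Δz and each level perimeter traced with G1 moves after a G0 lift.

; perimeter-only toolpath
G21 ; units = mm
G90 ; absolute positioning
G28 ; home
; layer 1
G0 Z6.0
G0 X10.0 Y5.0
G1 X8.5 Y8.5
G1 X5.0 Y10.0
G1 X1.5 Y8.5
G1 X0.0 Y5.0
G1 X1.5 Y1.5
G1 X5.0 Y0.0
G1 X8.5 Y1.5
G1 X10.0 Y5.0
; layer 2
G0 Z12.0
G0 X10.0 Y5.0
G1 X8.5 Y8.5
G1 X5.0 Y10.0
G1 X1.5 Y8.5
G1 X0.0 Y5.0
G1 X1.5 Y1.5
G1 X5.0 Y0.0
G1 X8.5 Y1.5
G1 X10.0 Y5.0
; layer 3
G0 Z18.0
G0 X10.0 Y5.0
G1 X8.5 Y8.5
G1 X5.0 Y10.0
G1 X1.5 Y8.5
G1 X0.0 Y5.0
G1 X1.5 Y1.5
G1 X5.0 Y0.0
G1 X8.5 Y1.5
G1 X10.0 Y5.0
; layer 4
G0 Z24.0
G0 X10.0 Y5.0
G1 X8.5 Y8.5
G1 X5.0 Y10.0
G1 X1.5 Y8.5
G1 X0.0 Y5.0
G1 X1.5 Y1.5
G1 X5.0 Y0.0
G1 X8.5 Y1.5
G1 X10.0 Y5.0
; layer 5
G0 Z30.0
G0 X10.0 Y5.0
G1 X8.5 Y8.5
G1 X5.0 Y10.0
G1 X1.5 Y8.5
G1 X0.0 Y5.0
G1 X1.5 Y1.5
G1 X5.0 Y0.0
G1 X8.5 Y1.5
G1 X10.0 Y5.0
M2 ; end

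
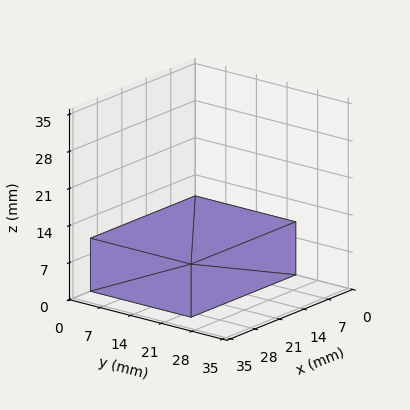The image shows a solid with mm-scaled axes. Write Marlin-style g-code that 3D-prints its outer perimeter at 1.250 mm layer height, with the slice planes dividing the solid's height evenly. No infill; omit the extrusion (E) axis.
Reading the render: the shape is a rectangular box, roughly 30 × 23 mm footprint and 10 mm tall (dimensions read to the nearest mm from the axis ticks). For the g-code, the solid's height is divided into equal slices at the stated Δz and each level perimeter traced with G1 moves after a G0 lift.

; perimeter-only toolpath
G21 ; units = mm
G90 ; absolute positioning
G28 ; home
; layer 1
G0 Z1.250
G0 X0.000 Y0.000
G1 X30.000 Y0.000
G1 X30.000 Y23.000
G1 X0.000 Y23.000
G1 X0.000 Y0.000
; layer 2
G0 Z2.500
G0 X0.000 Y0.000
G1 X30.000 Y0.000
G1 X30.000 Y23.000
G1 X0.000 Y23.000
G1 X0.000 Y0.000
; layer 3
G0 Z3.750
G0 X0.000 Y0.000
G1 X30.000 Y0.000
G1 X30.000 Y23.000
G1 X0.000 Y23.000
G1 X0.000 Y0.000
; layer 4
G0 Z5.000
G0 X0.000 Y0.000
G1 X30.000 Y0.000
G1 X30.000 Y23.000
G1 X0.000 Y23.000
G1 X0.000 Y0.000
; layer 5
G0 Z6.250
G0 X0.000 Y0.000
G1 X30.000 Y0.000
G1 X30.000 Y23.000
G1 X0.000 Y23.000
G1 X0.000 Y0.000
; layer 6
G0 Z7.500
G0 X0.000 Y0.000
G1 X30.000 Y0.000
G1 X30.000 Y23.000
G1 X0.000 Y23.000
G1 X0.000 Y0.000
; layer 7
G0 Z8.750
G0 X0.000 Y0.000
G1 X30.000 Y0.000
G1 X30.000 Y23.000
G1 X0.000 Y23.000
G1 X0.000 Y0.000
; layer 8
G0 Z10.000
G0 X0.000 Y0.000
G1 X30.000 Y0.000
G1 X30.000 Y23.000
G1 X0.000 Y23.000
G1 X0.000 Y0.000
M2 ; end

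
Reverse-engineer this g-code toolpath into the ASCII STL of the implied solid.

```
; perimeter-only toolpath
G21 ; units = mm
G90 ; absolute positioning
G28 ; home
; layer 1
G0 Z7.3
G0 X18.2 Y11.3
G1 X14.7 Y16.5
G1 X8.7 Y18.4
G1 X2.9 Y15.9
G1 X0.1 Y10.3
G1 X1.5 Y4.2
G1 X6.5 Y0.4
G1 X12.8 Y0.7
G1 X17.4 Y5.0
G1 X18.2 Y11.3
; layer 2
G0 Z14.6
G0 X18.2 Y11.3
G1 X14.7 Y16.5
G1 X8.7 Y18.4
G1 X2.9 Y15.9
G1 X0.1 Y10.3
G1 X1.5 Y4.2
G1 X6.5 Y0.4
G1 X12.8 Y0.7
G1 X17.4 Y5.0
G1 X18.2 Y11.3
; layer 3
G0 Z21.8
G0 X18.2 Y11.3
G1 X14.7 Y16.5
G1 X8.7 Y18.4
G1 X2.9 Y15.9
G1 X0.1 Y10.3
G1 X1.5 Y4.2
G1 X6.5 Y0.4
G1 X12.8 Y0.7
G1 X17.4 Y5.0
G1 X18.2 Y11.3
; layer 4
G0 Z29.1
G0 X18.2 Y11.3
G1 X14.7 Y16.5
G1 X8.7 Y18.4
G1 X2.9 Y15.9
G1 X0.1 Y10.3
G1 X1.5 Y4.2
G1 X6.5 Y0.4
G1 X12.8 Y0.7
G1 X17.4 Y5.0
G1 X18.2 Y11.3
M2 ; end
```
solid part
  facet normal 0.0000 0.0000 -1.0000
    outer loop
      vertex 8.7 18.4 0.0
      vertex 14.7 16.5 0.0
      vertex 18.2 11.3 0.0
    endloop
  endfacet
  facet normal 0.0000 0.0000 -1.0000
    outer loop
      vertex 2.9 15.9 0.0
      vertex 8.7 18.4 0.0
      vertex 18.2 11.3 0.0
    endloop
  endfacet
  facet normal 0.0000 0.0000 -1.0000
    outer loop
      vertex 0.1 10.3 0.0
      vertex 2.9 15.9 0.0
      vertex 18.2 11.3 0.0
    endloop
  endfacet
  facet normal 0.0000 0.0000 -1.0000
    outer loop
      vertex 1.5 4.2 0.0
      vertex 0.1 10.3 0.0
      vertex 18.2 11.3 0.0
    endloop
  endfacet
  facet normal 0.0000 0.0000 -1.0000
    outer loop
      vertex 6.5 0.4 0.0
      vertex 1.5 4.2 0.0
      vertex 18.2 11.3 0.0
    endloop
  endfacet
  facet normal 0.0000 0.0000 -1.0000
    outer loop
      vertex 12.8 0.7 0.0
      vertex 6.5 0.4 0.0
      vertex 18.2 11.3 0.0
    endloop
  endfacet
  facet normal 0.0000 0.0000 -1.0000
    outer loop
      vertex 17.4 5.0 0.0
      vertex 12.8 0.7 0.0
      vertex 18.2 11.3 0.0
    endloop
  endfacet
  facet normal 0.0000 0.0000 1.0000
    outer loop
      vertex 18.2 11.3 29.1
      vertex 14.7 16.5 29.1
      vertex 8.7 18.4 29.1
    endloop
  endfacet
  facet normal 0.0000 0.0000 1.0000
    outer loop
      vertex 18.2 11.3 29.1
      vertex 8.7 18.4 29.1
      vertex 2.9 15.9 29.1
    endloop
  endfacet
  facet normal 0.0000 0.0000 1.0000
    outer loop
      vertex 18.2 11.3 29.1
      vertex 2.9 15.9 29.1
      vertex 0.1 10.3 29.1
    endloop
  endfacet
  facet normal 0.0000 0.0000 1.0000
    outer loop
      vertex 18.2 11.3 29.1
      vertex 0.1 10.3 29.1
      vertex 1.5 4.2 29.1
    endloop
  endfacet
  facet normal 0.0000 0.0000 1.0000
    outer loop
      vertex 18.2 11.3 29.1
      vertex 1.5 4.2 29.1
      vertex 6.5 0.4 29.1
    endloop
  endfacet
  facet normal 0.0000 0.0000 1.0000
    outer loop
      vertex 18.2 11.3 29.1
      vertex 6.5 0.4 29.1
      vertex 12.8 0.7 29.1
    endloop
  endfacet
  facet normal 0.0000 0.0000 1.0000
    outer loop
      vertex 18.2 11.3 29.1
      vertex 12.8 0.7 29.1
      vertex 17.4 5.0 29.1
    endloop
  endfacet
  facet normal 0.8296 0.5584 0.0000
    outer loop
      vertex 18.2 11.3 0.0
      vertex 14.7 16.5 0.0
      vertex 14.7 16.5 29.1
    endloop
  endfacet
  facet normal 0.8296 0.5584 0.0000
    outer loop
      vertex 18.2 11.3 0.0
      vertex 14.7 16.5 29.1
      vertex 18.2 11.3 29.1
    endloop
  endfacet
  facet normal 0.3019 0.9533 0.0000
    outer loop
      vertex 14.7 16.5 0.0
      vertex 8.7 18.4 0.0
      vertex 8.7 18.4 29.1
    endloop
  endfacet
  facet normal 0.3019 0.9533 0.0000
    outer loop
      vertex 14.7 16.5 0.0
      vertex 8.7 18.4 29.1
      vertex 14.7 16.5 29.1
    endloop
  endfacet
  facet normal -0.3958 0.9183 0.0000
    outer loop
      vertex 8.7 18.4 0.0
      vertex 2.9 15.9 0.0
      vertex 2.9 15.9 29.1
    endloop
  endfacet
  facet normal -0.3958 0.9183 0.0000
    outer loop
      vertex 8.7 18.4 0.0
      vertex 2.9 15.9 29.1
      vertex 8.7 18.4 29.1
    endloop
  endfacet
  facet normal -0.8944 0.4472 0.0000
    outer loop
      vertex 2.9 15.9 0.0
      vertex 0.1 10.3 0.0
      vertex 0.1 10.3 29.1
    endloop
  endfacet
  facet normal -0.8944 0.4472 0.0000
    outer loop
      vertex 2.9 15.9 0.0
      vertex 0.1 10.3 29.1
      vertex 2.9 15.9 29.1
    endloop
  endfacet
  facet normal -0.9747 -0.2237 0.0000
    outer loop
      vertex 0.1 10.3 0.0
      vertex 1.5 4.2 0.0
      vertex 1.5 4.2 29.1
    endloop
  endfacet
  facet normal -0.9747 -0.2237 0.0000
    outer loop
      vertex 0.1 10.3 0.0
      vertex 1.5 4.2 29.1
      vertex 0.1 10.3 29.1
    endloop
  endfacet
  facet normal -0.6051 -0.7962 0.0000
    outer loop
      vertex 1.5 4.2 0.0
      vertex 6.5 0.4 0.0
      vertex 6.5 0.4 29.1
    endloop
  endfacet
  facet normal -0.6051 -0.7962 0.0000
    outer loop
      vertex 1.5 4.2 0.0
      vertex 6.5 0.4 29.1
      vertex 1.5 4.2 29.1
    endloop
  endfacet
  facet normal 0.0476 -0.9989 0.0000
    outer loop
      vertex 6.5 0.4 0.0
      vertex 12.8 0.7 0.0
      vertex 12.8 0.7 29.1
    endloop
  endfacet
  facet normal 0.0476 -0.9989 0.0000
    outer loop
      vertex 6.5 0.4 0.0
      vertex 12.8 0.7 29.1
      vertex 6.5 0.4 29.1
    endloop
  endfacet
  facet normal 0.6829 -0.7305 0.0000
    outer loop
      vertex 12.8 0.7 0.0
      vertex 17.4 5.0 0.0
      vertex 17.4 5.0 29.1
    endloop
  endfacet
  facet normal 0.6829 -0.7305 0.0000
    outer loop
      vertex 12.8 0.7 0.0
      vertex 17.4 5.0 29.1
      vertex 12.8 0.7 29.1
    endloop
  endfacet
  facet normal 0.9920 -0.1260 0.0000
    outer loop
      vertex 17.4 5.0 0.0
      vertex 18.2 11.3 0.0
      vertex 18.2 11.3 29.1
    endloop
  endfacet
  facet normal 0.9920 -0.1260 0.0000
    outer loop
      vertex 17.4 5.0 0.0
      vertex 18.2 11.3 29.1
      vertex 17.4 5.0 29.1
    endloop
  endfacet
endsolid part

The G0 Z moves step by Δz≈7.3 mm. Every layer's G1 loop is the same polygon, so the solid is a straight extrusion of it from z=0 to z≈29.1. Closing with flat bottom and top caps and triangulating gives 32 facets — a regular 9-sided prism (a cylinder approximated with 9 flat sides), circumscribed radius ≈ 9.2 mm, height ≈ 29.1 mm.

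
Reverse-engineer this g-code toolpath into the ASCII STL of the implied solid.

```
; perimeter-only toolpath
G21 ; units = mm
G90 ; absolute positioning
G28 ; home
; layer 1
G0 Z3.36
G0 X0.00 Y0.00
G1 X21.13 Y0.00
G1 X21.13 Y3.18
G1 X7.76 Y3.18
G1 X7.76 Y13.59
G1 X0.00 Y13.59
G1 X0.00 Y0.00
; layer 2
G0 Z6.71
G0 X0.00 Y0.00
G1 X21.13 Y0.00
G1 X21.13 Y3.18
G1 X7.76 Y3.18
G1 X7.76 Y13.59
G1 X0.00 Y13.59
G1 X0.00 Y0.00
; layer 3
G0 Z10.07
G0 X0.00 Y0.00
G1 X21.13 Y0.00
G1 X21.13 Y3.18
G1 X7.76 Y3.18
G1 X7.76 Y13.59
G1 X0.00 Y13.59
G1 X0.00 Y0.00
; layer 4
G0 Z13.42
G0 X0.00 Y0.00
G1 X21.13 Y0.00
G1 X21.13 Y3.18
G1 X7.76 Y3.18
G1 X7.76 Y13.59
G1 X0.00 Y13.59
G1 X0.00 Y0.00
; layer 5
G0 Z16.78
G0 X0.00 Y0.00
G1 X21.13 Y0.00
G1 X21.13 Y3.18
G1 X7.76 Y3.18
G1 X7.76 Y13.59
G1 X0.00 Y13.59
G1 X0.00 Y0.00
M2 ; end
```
solid part
  facet normal 0.0000 0.0000 -1.0000
    outer loop
      vertex 21.13 3.18 0.00
      vertex 21.13 0.00 0.00
      vertex 0.00 0.00 0.00
    endloop
  endfacet
  facet normal 0.0000 0.0000 -1.0000
    outer loop
      vertex 7.76 3.18 0.00
      vertex 21.13 3.18 0.00
      vertex 0.00 0.00 0.00
    endloop
  endfacet
  facet normal 0.0000 0.0000 -1.0000
    outer loop
      vertex 7.76 13.59 0.00
      vertex 7.76 3.18 0.00
      vertex 0.00 0.00 0.00
    endloop
  endfacet
  facet normal 0.0000 0.0000 -1.0000
    outer loop
      vertex 0.00 13.59 0.00
      vertex 7.76 13.59 0.00
      vertex 0.00 0.00 0.00
    endloop
  endfacet
  facet normal 0.0000 0.0000 1.0000
    outer loop
      vertex 0.00 0.00 16.78
      vertex 21.13 0.00 16.78
      vertex 21.13 3.18 16.78
    endloop
  endfacet
  facet normal 0.0000 0.0000 1.0000
    outer loop
      vertex 0.00 0.00 16.78
      vertex 21.13 3.18 16.78
      vertex 7.76 3.18 16.78
    endloop
  endfacet
  facet normal 0.0000 0.0000 1.0000
    outer loop
      vertex 0.00 0.00 16.78
      vertex 7.76 3.18 16.78
      vertex 7.76 13.59 16.78
    endloop
  endfacet
  facet normal 0.0000 0.0000 1.0000
    outer loop
      vertex 0.00 0.00 16.78
      vertex 7.76 13.59 16.78
      vertex 0.00 13.59 16.78
    endloop
  endfacet
  facet normal 0.0000 -1.0000 0.0000
    outer loop
      vertex 0.00 0.00 0.00
      vertex 21.13 0.00 0.00
      vertex 21.13 0.00 16.78
    endloop
  endfacet
  facet normal 0.0000 -1.0000 0.0000
    outer loop
      vertex 0.00 0.00 0.00
      vertex 21.13 0.00 16.78
      vertex 0.00 0.00 16.78
    endloop
  endfacet
  facet normal 1.0000 0.0000 0.0000
    outer loop
      vertex 21.13 0.00 0.00
      vertex 21.13 3.18 0.00
      vertex 21.13 3.18 16.78
    endloop
  endfacet
  facet normal 1.0000 0.0000 0.0000
    outer loop
      vertex 21.13 0.00 0.00
      vertex 21.13 3.18 16.78
      vertex 21.13 0.00 16.78
    endloop
  endfacet
  facet normal 0.0000 1.0000 0.0000
    outer loop
      vertex 21.13 3.18 0.00
      vertex 7.76 3.18 0.00
      vertex 7.76 3.18 16.78
    endloop
  endfacet
  facet normal 0.0000 1.0000 0.0000
    outer loop
      vertex 21.13 3.18 0.00
      vertex 7.76 3.18 16.78
      vertex 21.13 3.18 16.78
    endloop
  endfacet
  facet normal 1.0000 0.0000 0.0000
    outer loop
      vertex 7.76 3.18 0.00
      vertex 7.76 13.59 0.00
      vertex 7.76 13.59 16.78
    endloop
  endfacet
  facet normal 1.0000 0.0000 0.0000
    outer loop
      vertex 7.76 3.18 0.00
      vertex 7.76 13.59 16.78
      vertex 7.76 3.18 16.78
    endloop
  endfacet
  facet normal 0.0000 1.0000 0.0000
    outer loop
      vertex 7.76 13.59 0.00
      vertex 0.00 13.59 0.00
      vertex 0.00 13.59 16.78
    endloop
  endfacet
  facet normal 0.0000 1.0000 0.0000
    outer loop
      vertex 7.76 13.59 0.00
      vertex 0.00 13.59 16.78
      vertex 7.76 13.59 16.78
    endloop
  endfacet
  facet normal -1.0000 0.0000 0.0000
    outer loop
      vertex 0.00 13.59 0.00
      vertex 0.00 0.00 0.00
      vertex 0.00 0.00 16.78
    endloop
  endfacet
  facet normal -1.0000 0.0000 0.0000
    outer loop
      vertex 0.00 13.59 0.00
      vertex 0.00 0.00 16.78
      vertex 0.00 13.59 16.78
    endloop
  endfacet
endsolid part

The G0 Z moves step by Δz≈3.36 mm. Every layer's G1 loop is the same polygon, so the solid is a straight extrusion of it from z=0 to z≈16.8. Closing with flat bottom and top caps and triangulating gives 20 facets — an L-shaped prism: outer 21.1 × 13.6 mm, arm thicknesses ≈ 3.18 mm (horizontal) and 7.76 mm (vertical), extruded 16.8 mm in z.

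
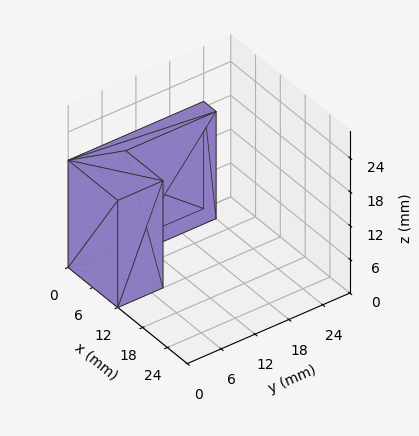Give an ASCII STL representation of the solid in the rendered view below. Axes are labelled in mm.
Reading the render: the shape is an L-shaped prism: outer 12 × 24 mm, arm thicknesses ≈ 8 mm (horizontal) and 3 mm (vertical), extruded 19 mm in z (dimensions read to the nearest mm from the axis ticks). For the STL, each face is triangulated and given an outward normal.

solid part
  facet normal 0.0000 0.0000 -1.0000
    outer loop
      vertex 12.00 8.00 0.00
      vertex 12.00 0.00 0.00
      vertex 0.00 0.00 0.00
    endloop
  endfacet
  facet normal 0.0000 0.0000 -1.0000
    outer loop
      vertex 3.00 8.00 0.00
      vertex 12.00 8.00 0.00
      vertex 0.00 0.00 0.00
    endloop
  endfacet
  facet normal 0.0000 0.0000 -1.0000
    outer loop
      vertex 3.00 24.00 0.00
      vertex 3.00 8.00 0.00
      vertex 0.00 0.00 0.00
    endloop
  endfacet
  facet normal 0.0000 0.0000 -1.0000
    outer loop
      vertex 0.00 24.00 0.00
      vertex 3.00 24.00 0.00
      vertex 0.00 0.00 0.00
    endloop
  endfacet
  facet normal 0.0000 0.0000 1.0000
    outer loop
      vertex 0.00 0.00 19.00
      vertex 12.00 0.00 19.00
      vertex 12.00 8.00 19.00
    endloop
  endfacet
  facet normal 0.0000 0.0000 1.0000
    outer loop
      vertex 0.00 0.00 19.00
      vertex 12.00 8.00 19.00
      vertex 3.00 8.00 19.00
    endloop
  endfacet
  facet normal 0.0000 0.0000 1.0000
    outer loop
      vertex 0.00 0.00 19.00
      vertex 3.00 8.00 19.00
      vertex 3.00 24.00 19.00
    endloop
  endfacet
  facet normal 0.0000 0.0000 1.0000
    outer loop
      vertex 0.00 0.00 19.00
      vertex 3.00 24.00 19.00
      vertex 0.00 24.00 19.00
    endloop
  endfacet
  facet normal 0.0000 -1.0000 0.0000
    outer loop
      vertex 0.00 0.00 0.00
      vertex 12.00 0.00 0.00
      vertex 12.00 0.00 19.00
    endloop
  endfacet
  facet normal 0.0000 -1.0000 0.0000
    outer loop
      vertex 0.00 0.00 0.00
      vertex 12.00 0.00 19.00
      vertex 0.00 0.00 19.00
    endloop
  endfacet
  facet normal 1.0000 0.0000 0.0000
    outer loop
      vertex 12.00 0.00 0.00
      vertex 12.00 8.00 0.00
      vertex 12.00 8.00 19.00
    endloop
  endfacet
  facet normal 1.0000 0.0000 0.0000
    outer loop
      vertex 12.00 0.00 0.00
      vertex 12.00 8.00 19.00
      vertex 12.00 0.00 19.00
    endloop
  endfacet
  facet normal 0.0000 1.0000 0.0000
    outer loop
      vertex 12.00 8.00 0.00
      vertex 3.00 8.00 0.00
      vertex 3.00 8.00 19.00
    endloop
  endfacet
  facet normal 0.0000 1.0000 0.0000
    outer loop
      vertex 12.00 8.00 0.00
      vertex 3.00 8.00 19.00
      vertex 12.00 8.00 19.00
    endloop
  endfacet
  facet normal 1.0000 0.0000 0.0000
    outer loop
      vertex 3.00 8.00 0.00
      vertex 3.00 24.00 0.00
      vertex 3.00 24.00 19.00
    endloop
  endfacet
  facet normal 1.0000 0.0000 0.0000
    outer loop
      vertex 3.00 8.00 0.00
      vertex 3.00 24.00 19.00
      vertex 3.00 8.00 19.00
    endloop
  endfacet
  facet normal 0.0000 1.0000 0.0000
    outer loop
      vertex 3.00 24.00 0.00
      vertex 0.00 24.00 0.00
      vertex 0.00 24.00 19.00
    endloop
  endfacet
  facet normal 0.0000 1.0000 0.0000
    outer loop
      vertex 3.00 24.00 0.00
      vertex 0.00 24.00 19.00
      vertex 3.00 24.00 19.00
    endloop
  endfacet
  facet normal -1.0000 0.0000 0.0000
    outer loop
      vertex 0.00 24.00 0.00
      vertex 0.00 0.00 0.00
      vertex 0.00 0.00 19.00
    endloop
  endfacet
  facet normal -1.0000 0.0000 0.0000
    outer loop
      vertex 0.00 24.00 0.00
      vertex 0.00 0.00 19.00
      vertex 0.00 24.00 19.00
    endloop
  endfacet
endsolid part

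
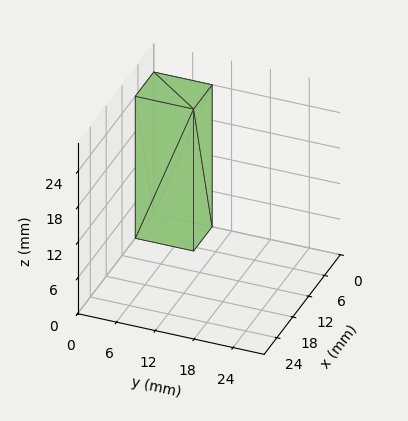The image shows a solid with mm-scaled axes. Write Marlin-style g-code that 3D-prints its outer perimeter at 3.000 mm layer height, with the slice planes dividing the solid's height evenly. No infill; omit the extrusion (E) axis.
Reading the render: the shape is a rectangular box, roughly 7 × 9 mm footprint and 24 mm tall (dimensions read to the nearest mm from the axis ticks). For the g-code, the solid's height is divided into equal slices at the stated Δz and each level perimeter traced with G1 moves after a G0 lift.

; perimeter-only toolpath
G21 ; units = mm
G90 ; absolute positioning
G28 ; home
; layer 1
G0 Z3.000
G0 X0.000 Y0.000
G1 X7.000 Y0.000
G1 X7.000 Y9.000
G1 X0.000 Y9.000
G1 X0.000 Y0.000
; layer 2
G0 Z6.000
G0 X0.000 Y0.000
G1 X7.000 Y0.000
G1 X7.000 Y9.000
G1 X0.000 Y9.000
G1 X0.000 Y0.000
; layer 3
G0 Z9.000
G0 X0.000 Y0.000
G1 X7.000 Y0.000
G1 X7.000 Y9.000
G1 X0.000 Y9.000
G1 X0.000 Y0.000
; layer 4
G0 Z12.000
G0 X0.000 Y0.000
G1 X7.000 Y0.000
G1 X7.000 Y9.000
G1 X0.000 Y9.000
G1 X0.000 Y0.000
; layer 5
G0 Z15.000
G0 X0.000 Y0.000
G1 X7.000 Y0.000
G1 X7.000 Y9.000
G1 X0.000 Y9.000
G1 X0.000 Y0.000
; layer 6
G0 Z18.000
G0 X0.000 Y0.000
G1 X7.000 Y0.000
G1 X7.000 Y9.000
G1 X0.000 Y9.000
G1 X0.000 Y0.000
; layer 7
G0 Z21.000
G0 X0.000 Y0.000
G1 X7.000 Y0.000
G1 X7.000 Y9.000
G1 X0.000 Y9.000
G1 X0.000 Y0.000
; layer 8
G0 Z24.000
G0 X0.000 Y0.000
G1 X7.000 Y0.000
G1 X7.000 Y9.000
G1 X0.000 Y9.000
G1 X0.000 Y0.000
M2 ; end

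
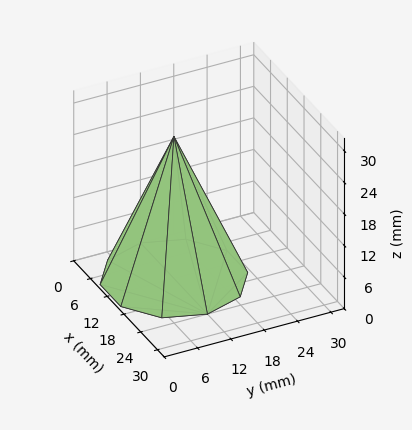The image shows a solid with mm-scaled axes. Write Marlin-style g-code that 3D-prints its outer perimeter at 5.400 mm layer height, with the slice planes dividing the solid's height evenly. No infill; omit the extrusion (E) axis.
Reading the render: the shape is a regular 10-sided pyramid, base circumscribed radius ≈ 12 mm, apex at z ≈ 27 mm (dimensions read to the nearest mm from the axis ticks). For the g-code, the solid's height is divided into equal slices at the stated Δz and each level perimeter traced with G1 moves after a G0 lift.

; perimeter-only toolpath
G21 ; units = mm
G90 ; absolute positioning
G28 ; home
; layer 1
G0 Z5.400
G0 X21.600 Y12.000
G1 X19.766 Y17.642
G1 X14.966 Y21.130
G1 X9.034 Y21.130
G1 X4.234 Y17.642
G1 X2.400 Y12.000
G1 X4.234 Y6.358
G1 X9.034 Y2.870
G1 X14.966 Y2.870
G1 X19.766 Y6.358
G1 X21.600 Y12.000
; layer 2
G0 Z10.800
G0 X19.200 Y12.000
G1 X17.825 Y16.232
G1 X14.225 Y18.848
G1 X9.775 Y18.848
G1 X6.175 Y16.232
G1 X4.800 Y12.000
G1 X6.175 Y7.768
G1 X9.775 Y5.152
G1 X14.225 Y5.152
G1 X17.825 Y7.768
G1 X19.200 Y12.000
; layer 3
G0 Z16.200
G0 X16.800 Y12.000
G1 X15.883 Y14.821
G1 X13.483 Y16.565
G1 X10.517 Y16.565
G1 X8.117 Y14.821
G1 X7.200 Y12.000
G1 X8.117 Y9.179
G1 X10.517 Y7.435
G1 X13.483 Y7.435
G1 X15.883 Y9.179
G1 X16.800 Y12.000
; layer 4
G0 Z21.600
G0 X14.400 Y12.000
G1 X13.942 Y13.411
G1 X12.742 Y14.283
G1 X11.258 Y14.283
G1 X10.058 Y13.411
G1 X9.600 Y12.000
G1 X10.058 Y10.589
G1 X11.258 Y9.717
G1 X12.742 Y9.717
G1 X13.942 Y10.589
G1 X14.400 Y12.000
M2 ; end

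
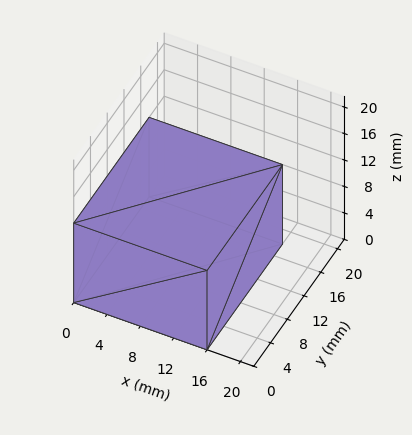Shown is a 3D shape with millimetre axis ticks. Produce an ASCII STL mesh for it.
Reading the render: the shape is a rectangular box, roughly 16 × 18 mm footprint and 12 mm tall (dimensions read to the nearest mm from the axis ticks). For the STL, each face is triangulated and given an outward normal.

solid part
  facet normal 0.0000 0.0000 -1.0000
    outer loop
      vertex 16.00 18.00 0.00
      vertex 16.00 0.00 0.00
      vertex 0.00 0.00 0.00
    endloop
  endfacet
  facet normal 0.0000 0.0000 -1.0000
    outer loop
      vertex 0.00 18.00 0.00
      vertex 16.00 18.00 0.00
      vertex 0.00 0.00 0.00
    endloop
  endfacet
  facet normal 0.0000 0.0000 1.0000
    outer loop
      vertex 0.00 0.00 12.00
      vertex 16.00 0.00 12.00
      vertex 16.00 18.00 12.00
    endloop
  endfacet
  facet normal 0.0000 0.0000 1.0000
    outer loop
      vertex 0.00 0.00 12.00
      vertex 16.00 18.00 12.00
      vertex 0.00 18.00 12.00
    endloop
  endfacet
  facet normal 0.0000 -1.0000 0.0000
    outer loop
      vertex 0.00 0.00 0.00
      vertex 16.00 0.00 0.00
      vertex 16.00 0.00 12.00
    endloop
  endfacet
  facet normal 0.0000 -1.0000 0.0000
    outer loop
      vertex 0.00 0.00 0.00
      vertex 16.00 0.00 12.00
      vertex 0.00 0.00 12.00
    endloop
  endfacet
  facet normal 0.0000 1.0000 0.0000
    outer loop
      vertex 16.00 18.00 12.00
      vertex 16.00 18.00 0.00
      vertex 0.00 18.00 0.00
    endloop
  endfacet
  facet normal 0.0000 1.0000 0.0000
    outer loop
      vertex 0.00 18.00 12.00
      vertex 16.00 18.00 12.00
      vertex 0.00 18.00 0.00
    endloop
  endfacet
  facet normal -1.0000 0.0000 0.0000
    outer loop
      vertex 0.00 18.00 12.00
      vertex 0.00 18.00 0.00
      vertex 0.00 0.00 0.00
    endloop
  endfacet
  facet normal -1.0000 0.0000 0.0000
    outer loop
      vertex 0.00 0.00 12.00
      vertex 0.00 18.00 12.00
      vertex 0.00 0.00 0.00
    endloop
  endfacet
  facet normal 1.0000 0.0000 0.0000
    outer loop
      vertex 16.00 0.00 0.00
      vertex 16.00 18.00 0.00
      vertex 16.00 18.00 12.00
    endloop
  endfacet
  facet normal 1.0000 0.0000 0.0000
    outer loop
      vertex 16.00 0.00 0.00
      vertex 16.00 18.00 12.00
      vertex 16.00 0.00 12.00
    endloop
  endfacet
endsolid part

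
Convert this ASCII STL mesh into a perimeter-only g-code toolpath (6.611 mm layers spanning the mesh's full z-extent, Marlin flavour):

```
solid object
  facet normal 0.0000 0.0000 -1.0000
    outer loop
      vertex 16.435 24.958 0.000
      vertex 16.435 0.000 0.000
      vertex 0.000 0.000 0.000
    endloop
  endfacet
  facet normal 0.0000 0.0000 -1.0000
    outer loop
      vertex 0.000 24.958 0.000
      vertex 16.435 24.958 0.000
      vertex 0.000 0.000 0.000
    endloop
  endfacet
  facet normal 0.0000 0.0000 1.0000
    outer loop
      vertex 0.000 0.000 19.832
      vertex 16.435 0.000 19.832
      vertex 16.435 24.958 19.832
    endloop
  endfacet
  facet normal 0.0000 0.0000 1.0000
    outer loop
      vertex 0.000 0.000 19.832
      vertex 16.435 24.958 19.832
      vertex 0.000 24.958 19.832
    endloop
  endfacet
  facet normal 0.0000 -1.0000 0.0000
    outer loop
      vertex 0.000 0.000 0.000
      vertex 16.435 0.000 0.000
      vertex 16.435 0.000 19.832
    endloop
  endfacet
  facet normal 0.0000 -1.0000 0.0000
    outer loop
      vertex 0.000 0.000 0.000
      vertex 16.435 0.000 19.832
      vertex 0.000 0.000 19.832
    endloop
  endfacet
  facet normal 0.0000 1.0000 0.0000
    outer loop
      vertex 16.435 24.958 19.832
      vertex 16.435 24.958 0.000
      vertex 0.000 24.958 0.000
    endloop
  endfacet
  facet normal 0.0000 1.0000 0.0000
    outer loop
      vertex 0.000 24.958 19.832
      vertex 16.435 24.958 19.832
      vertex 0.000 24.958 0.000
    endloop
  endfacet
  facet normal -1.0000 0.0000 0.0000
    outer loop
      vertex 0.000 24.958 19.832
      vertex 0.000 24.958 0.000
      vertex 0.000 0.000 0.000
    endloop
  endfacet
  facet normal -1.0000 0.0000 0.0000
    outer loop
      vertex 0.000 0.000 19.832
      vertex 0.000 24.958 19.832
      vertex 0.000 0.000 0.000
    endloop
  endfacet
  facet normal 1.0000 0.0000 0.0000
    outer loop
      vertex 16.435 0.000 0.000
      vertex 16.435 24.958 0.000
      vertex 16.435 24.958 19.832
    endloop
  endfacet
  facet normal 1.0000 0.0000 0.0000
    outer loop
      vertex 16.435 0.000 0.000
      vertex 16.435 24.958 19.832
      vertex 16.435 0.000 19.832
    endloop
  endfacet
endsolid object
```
; perimeter-only toolpath
G21 ; units = mm
G90 ; absolute positioning
G28 ; home
; layer 1
G0 Z6.611
G0 X0.000 Y0.000
G1 X16.435 Y0.000
G1 X16.435 Y24.958
G1 X0.000 Y24.958
G1 X0.000 Y0.000
; layer 2
G0 Z13.221
G0 X0.000 Y0.000
G1 X16.435 Y0.000
G1 X16.435 Y24.958
G1 X0.000 Y24.958
G1 X0.000 Y0.000
; layer 3
G0 Z19.832
G0 X0.000 Y0.000
G1 X16.435 Y0.000
G1 X16.435 Y24.958
G1 X0.000 Y24.958
G1 X0.000 Y0.000
M2 ; end

The solid is a rectangular box, roughly 16.4 × 25 mm footprint and 19.8 mm tall. Slicing at Δz = 6.611 mm — 3 equal slices spanning the solid's height, so layer i sits at z = i·h/3 — gives 3 non-empty perimeters. Each is a 4-segment closed polygon; G0 lifts to the layer z and rapids to the start vertex, then G1 traces the edges.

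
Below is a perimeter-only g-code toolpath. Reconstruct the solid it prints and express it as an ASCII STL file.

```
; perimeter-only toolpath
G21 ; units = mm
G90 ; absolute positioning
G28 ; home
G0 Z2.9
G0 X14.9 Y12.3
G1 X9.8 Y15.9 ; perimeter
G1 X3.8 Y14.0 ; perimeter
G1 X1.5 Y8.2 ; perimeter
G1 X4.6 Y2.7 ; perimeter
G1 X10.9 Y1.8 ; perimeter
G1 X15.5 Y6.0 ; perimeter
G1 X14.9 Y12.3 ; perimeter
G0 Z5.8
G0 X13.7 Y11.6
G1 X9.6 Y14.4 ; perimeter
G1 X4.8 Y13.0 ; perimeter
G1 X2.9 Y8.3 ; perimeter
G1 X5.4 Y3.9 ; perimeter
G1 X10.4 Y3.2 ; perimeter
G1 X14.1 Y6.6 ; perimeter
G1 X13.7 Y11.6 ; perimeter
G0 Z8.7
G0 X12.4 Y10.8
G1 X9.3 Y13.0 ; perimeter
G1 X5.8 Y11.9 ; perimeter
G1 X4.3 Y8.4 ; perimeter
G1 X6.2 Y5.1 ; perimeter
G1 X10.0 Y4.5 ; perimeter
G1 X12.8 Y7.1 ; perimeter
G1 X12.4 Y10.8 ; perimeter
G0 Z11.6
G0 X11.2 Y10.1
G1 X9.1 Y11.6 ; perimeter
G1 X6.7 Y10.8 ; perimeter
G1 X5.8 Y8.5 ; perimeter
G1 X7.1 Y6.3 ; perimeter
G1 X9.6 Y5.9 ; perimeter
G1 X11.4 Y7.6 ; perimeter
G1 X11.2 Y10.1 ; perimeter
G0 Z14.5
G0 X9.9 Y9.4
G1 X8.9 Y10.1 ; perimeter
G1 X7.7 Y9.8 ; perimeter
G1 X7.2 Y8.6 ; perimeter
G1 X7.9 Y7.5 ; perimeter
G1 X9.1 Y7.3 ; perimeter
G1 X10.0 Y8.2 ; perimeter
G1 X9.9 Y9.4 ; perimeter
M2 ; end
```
solid part
  facet normal 0.0000 0.0000 -1.0000
    outer loop
      vertex 2.8 15.1 0.0
      vertex 10.0 17.3 0.0
      vertex 16.2 13.0 0.0
    endloop
  endfacet
  facet normal 0.0000 0.0000 -1.0000
    outer loop
      vertex 0.0 8.1 0.0
      vertex 2.8 15.1 0.0
      vertex 16.2 13.0 0.0
    endloop
  endfacet
  facet normal 0.0000 0.0000 -1.0000
    outer loop
      vertex 3.8 1.5 0.0
      vertex 0.0 8.1 0.0
      vertex 16.2 13.0 0.0
    endloop
  endfacet
  facet normal 0.0000 0.0000 -1.0000
    outer loop
      vertex 11.3 0.4 0.0
      vertex 3.8 1.5 0.0
      vertex 16.2 13.0 0.0
    endloop
  endfacet
  facet normal 0.0000 0.0000 -1.0000
    outer loop
      vertex 16.8 5.5 0.0
      vertex 11.3 0.4 0.0
      vertex 16.2 13.0 0.0
    endloop
  endfacet
  facet normal 0.5200 0.7497 0.4094
    outer loop
      vertex 16.2 13.0 0.0
      vertex 10.0 17.3 0.0
      vertex 8.7 8.7 17.4
    endloop
  endfacet
  facet normal -0.2664 0.8718 0.4110
    outer loop
      vertex 10.0 17.3 0.0
      vertex 2.8 15.1 0.0
      vertex 8.7 8.7 17.4
    endloop
  endfacet
  facet normal -0.8462 0.3385 0.4114
    outer loop
      vertex 2.8 15.1 0.0
      vertex 0.0 8.1 0.0
      vertex 8.7 8.7 17.4
    endloop
  endfacet
  facet normal -0.7901 -0.4549 0.4108
    outer loop
      vertex 0.0 8.1 0.0
      vertex 3.8 1.5 0.0
      vertex 8.7 8.7 17.4
    endloop
  endfacet
  facet normal -0.1323 -0.9022 0.4106
    outer loop
      vertex 3.8 1.5 0.0
      vertex 11.3 0.4 0.0
      vertex 8.7 8.7 17.4
    endloop
  endfacet
  facet normal 0.6197 -0.6683 0.4114
    outer loop
      vertex 11.3 0.4 0.0
      vertex 16.8 5.5 0.0
      vertex 8.7 8.7 17.4
    endloop
  endfacet
  facet normal 0.9092 0.0727 0.4099
    outer loop
      vertex 16.8 5.5 0.0
      vertex 16.2 13.0 0.0
      vertex 8.7 8.7 17.4
    endloop
  endfacet
endsolid part

The G0 Z moves step by Δz≈2.9 mm. The G1 loops shrink linearly with z, so the solid tapers from its base footprint up to z≈17.4. Closing with a flat bottom cap and the tapered top and triangulating gives 12 facets — a regular 7-sided pyramid, base circumscribed radius ≈ 8.7 mm, apex at z ≈ 17.4 mm.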